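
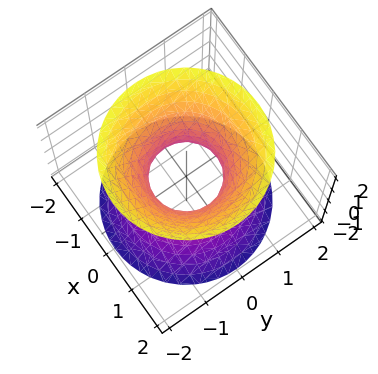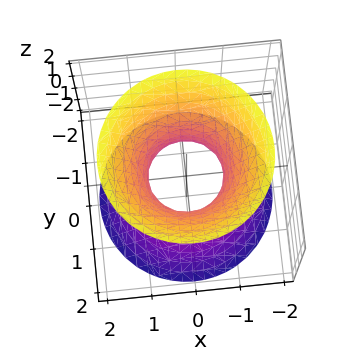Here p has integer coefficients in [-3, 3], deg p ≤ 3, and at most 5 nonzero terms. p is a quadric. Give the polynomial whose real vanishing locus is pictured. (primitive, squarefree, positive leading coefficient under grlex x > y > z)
3*x^2 + 3*y^2 - 2*z^2 - 2

(a) Degree: an hourglass — one-sheet hyperboloid; a quadric, so deg p = 2.
(b) Symmetries: the z ↦ −z reflection is a symmetry, so z appears only in even powers; the surface is invariant under rotation about z: p = q(x² + y², z).
(c) From the visible intercepts: a circular section at z = -2 has radius between 1 and 2; the surface avoids every integer z-axis point in the box.
(d) Matching integer coefficients to the picture gives p.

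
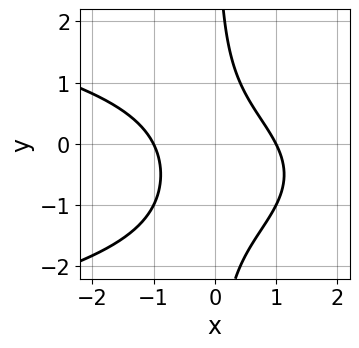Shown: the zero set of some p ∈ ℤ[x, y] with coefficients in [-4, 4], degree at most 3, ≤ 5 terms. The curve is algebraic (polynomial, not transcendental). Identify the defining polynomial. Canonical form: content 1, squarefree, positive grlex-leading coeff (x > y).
x*y^2 + x^2 + x*y - 1

Degree: a generic line meets the curve in up to 3 points, so deg p = 3.
From the axis intercepts and sections: it misses every integer gridline on the y-axis; among the integer gridlines, it crosses the x-axis at x ∈ {-1, 1}.
These observations pin down the coefficients.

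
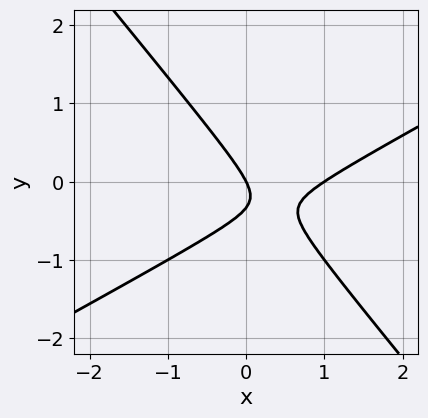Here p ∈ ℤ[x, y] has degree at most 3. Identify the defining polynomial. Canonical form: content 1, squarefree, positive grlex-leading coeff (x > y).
2*x^2 - 2*x*y - 3*y^2 - 2*x - y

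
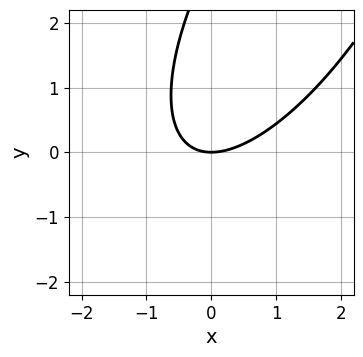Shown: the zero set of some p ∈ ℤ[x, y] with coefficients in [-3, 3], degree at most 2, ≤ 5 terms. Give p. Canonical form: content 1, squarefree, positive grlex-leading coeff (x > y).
deg p = 2.
From the visible intercepts: one y-axis crossing is at y = 0; it meets the x-axis at x = 0 (among the integer gridlines).
Fitting integer coefficients to these (and the overall shape) gives p.

2*x^2 - 2*x*y + y^2 - 3*y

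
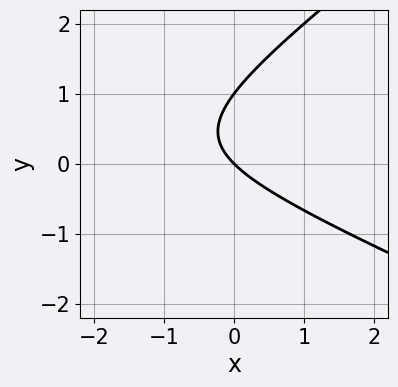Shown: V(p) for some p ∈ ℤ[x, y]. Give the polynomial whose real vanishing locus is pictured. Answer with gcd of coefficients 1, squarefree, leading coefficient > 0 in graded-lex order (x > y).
1. The degree is 2 — no degree-1 curve has this shape.
2. From the axis intercepts and sections: it crosses the x-axis at the gridline x = 0; among the integer gridlines, it crosses the y-axis at y ∈ {0, 1}.
3. Putting this together gives p.

x^2 + x*y - 3*y^2 + 3*x + 3*y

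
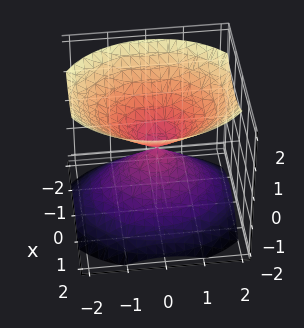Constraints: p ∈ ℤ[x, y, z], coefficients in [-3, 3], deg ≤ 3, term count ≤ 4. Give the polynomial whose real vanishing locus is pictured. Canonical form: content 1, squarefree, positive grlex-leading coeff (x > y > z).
3*x^2 + 2*y^2 - 3*z^2

I count 2 distinct pieces.
deg p = 2.
Symmetries: the y ↦ −y reflection is a symmetry, so y appears only in even powers; mirror symmetry z ↦ −z ⇒ only even powers of z; mirror symmetry x ↦ −x ⇒ only even powers of x.
From the visible intercepts: it meets the z-axis at z = 0 (among the integer gridlines); one x-axis crossing is at x = 0.
The integer polynomial consistent with all of this is the stated p.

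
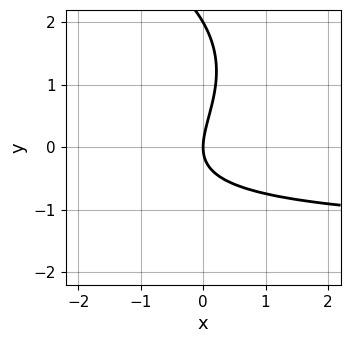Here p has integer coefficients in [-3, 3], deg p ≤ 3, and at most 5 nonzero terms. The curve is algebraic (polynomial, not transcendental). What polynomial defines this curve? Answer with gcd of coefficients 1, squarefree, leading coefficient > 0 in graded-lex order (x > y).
First, deg p = 3. The shape is more complex than any degree-2 curve.
Then, against the integer gridlines: one x-axis crossing is at x = 0; the y-axis gridline crossings are at y ∈ {0, 2}.
Finally, these observations pin down the coefficients.

y^3 + 2*x*y - 2*y^2 + 3*x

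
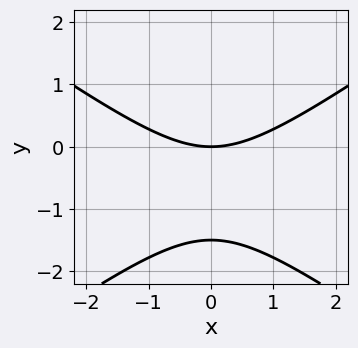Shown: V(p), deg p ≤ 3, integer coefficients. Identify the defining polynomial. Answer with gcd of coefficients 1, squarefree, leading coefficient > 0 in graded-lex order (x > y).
First, deg p = 2.
Next, symmetries: it's symmetric under x → −x, forcing even powers of x.
Then, reading off the gridlines: one x-axis crossing is at x = 0; it meets the y-axis at y = 0 (among the integer gridlines).
Finally, putting this together gives p.

x^2 - 2*y^2 - 3*y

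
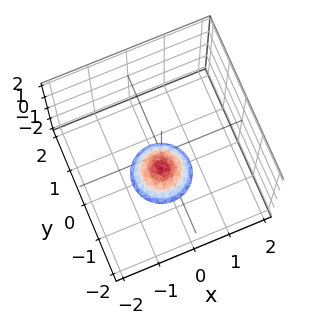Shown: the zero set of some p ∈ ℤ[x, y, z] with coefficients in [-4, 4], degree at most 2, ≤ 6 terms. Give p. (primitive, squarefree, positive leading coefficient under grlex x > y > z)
First, degree: no degree-1 surface has this shape, so deg p = 2.
Next, symmetry: the z-axis is an axis of rotation, so x and y enter only as x² + y².
Next, checking where it meets the axes: a circular section at z = -2 has radius between 0 and 1; the surface avoids every integer x-axis point in the box.
Finally, putting this together gives p.

2*x^2 + 2*y^2 + 2*z + 3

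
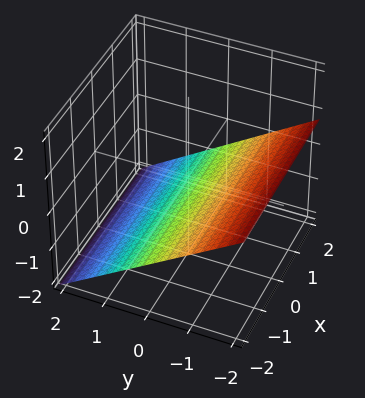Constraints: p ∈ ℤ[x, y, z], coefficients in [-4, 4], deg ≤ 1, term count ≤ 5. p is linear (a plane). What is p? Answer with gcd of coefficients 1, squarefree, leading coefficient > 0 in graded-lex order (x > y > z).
1. Degree: the surface is flat (a plane), so deg p = 1.
2. Checking where it meets the axes: the surface avoids every integer x-axis point in the box; one y-axis crossing is at y = -1.
3. Matching integer coefficients to the picture gives p.

2*y + 3*z + 2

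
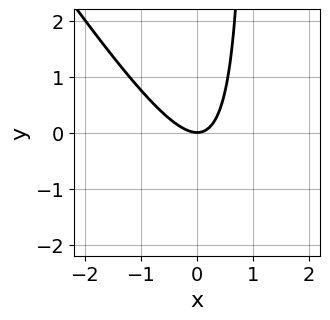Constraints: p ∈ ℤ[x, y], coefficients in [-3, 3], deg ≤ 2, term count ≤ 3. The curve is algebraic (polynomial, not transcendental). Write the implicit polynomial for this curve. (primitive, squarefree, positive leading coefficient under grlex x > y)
(a) deg p = 2. No degree-1 curve has this shape.
(b) Against the integer gridlines: it crosses the x-axis at the gridline x = 0; one y-axis crossing is at y = 0.
(c) These observations pin down the coefficients.

3*x^2 + 2*x*y - 2*y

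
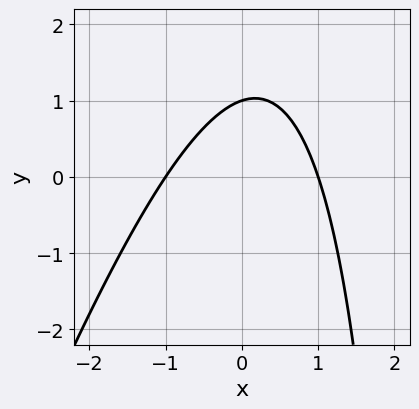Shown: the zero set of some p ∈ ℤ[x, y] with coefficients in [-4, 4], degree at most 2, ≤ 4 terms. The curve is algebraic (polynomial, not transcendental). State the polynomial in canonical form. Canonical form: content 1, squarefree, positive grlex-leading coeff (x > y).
3*x^2 - x*y + 3*y - 3

1. The degree is 2 — the shape is more complex than any degree-1 curve.
2. Observable constraints: among the integer gridlines, it crosses the x-axis at x ∈ {-1, 1}; one y-axis crossing is at y = 1.
3. Fitting integer coefficients to these (and the overall shape) gives p.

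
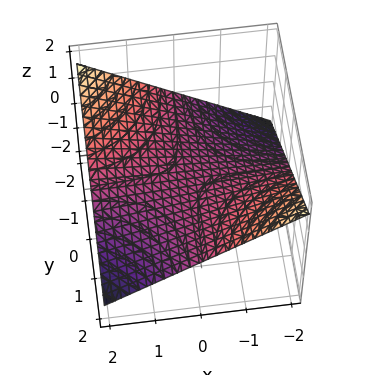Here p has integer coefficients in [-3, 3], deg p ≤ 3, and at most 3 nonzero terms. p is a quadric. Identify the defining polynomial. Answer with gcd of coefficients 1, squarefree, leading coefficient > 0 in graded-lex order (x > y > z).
x*y + 3*z

Degree: a hyperbolic paraboloid; a quadric, so deg p = 2.
From the axis intercepts and sections: one z-axis crossing is at z = 0; every point of the x-axis in the box is on the surface; the visible y-axis segment lies entirely on the surface.
Matching integer coefficients to the picture gives p.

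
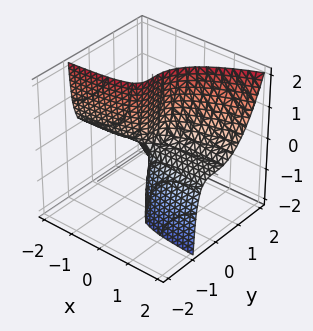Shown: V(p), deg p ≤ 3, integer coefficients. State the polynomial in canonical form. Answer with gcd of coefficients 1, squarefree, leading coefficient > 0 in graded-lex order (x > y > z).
(a) Degree: the shape is more complex than any degree-2 surface, so deg p = 3.
(b) Checking where it meets the axes: it crosses the y-axis at the gridline y = 0; the visible x-axis segment lies entirely on the surface; the visible z-axis segment lies entirely on the surface.
(c) Matching integer coefficients to the picture gives p.

2*x*y*z - 3*y^3 + 2*x*z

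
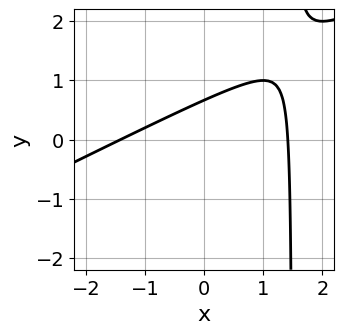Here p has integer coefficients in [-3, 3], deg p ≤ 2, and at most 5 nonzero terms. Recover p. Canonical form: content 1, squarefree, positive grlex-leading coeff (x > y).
1. The degree is 2 — the shape is more complex than any degree-1 curve.
2. Matching integer coefficients to the picture gives p.

x^2 - 2*x*y + 3*y - 2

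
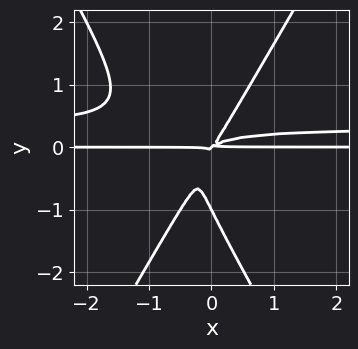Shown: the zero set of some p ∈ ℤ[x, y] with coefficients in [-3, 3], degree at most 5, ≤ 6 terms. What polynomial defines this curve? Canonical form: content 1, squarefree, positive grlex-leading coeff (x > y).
1. deg p = 4. No degree-3 curve has this shape.
2. From the visible intercepts: among the integer gridlines, it crosses the y-axis at y ∈ {-1, 0}; every point of the x-axis in the box is on the curve.
3. Solving for integer coefficients yields p as stated.

3*x^2*y^2 - y^4 - x^2*y + 2*x*y^2 - y^3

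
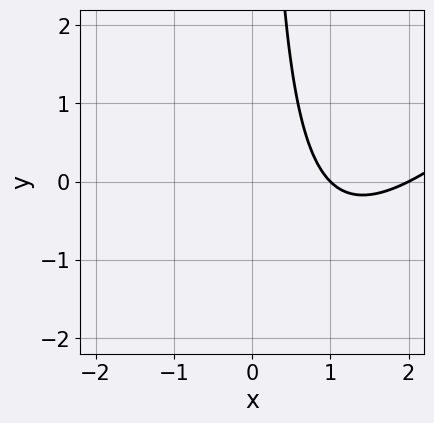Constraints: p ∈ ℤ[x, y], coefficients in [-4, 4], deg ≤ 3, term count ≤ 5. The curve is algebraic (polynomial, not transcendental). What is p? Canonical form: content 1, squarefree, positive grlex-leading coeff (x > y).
x^2 - x*y - 3*x + 2

(a) The degree is 2 — the shape is more complex than any degree-1 curve.
(b) Checking where it meets the axes: it misses every integer gridline on the y-axis; among the integer gridlines, it crosses the x-axis at x ∈ {1, 2}.
(c) Assembling these constraints gives the stated polynomial.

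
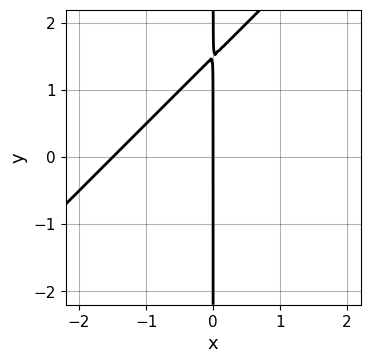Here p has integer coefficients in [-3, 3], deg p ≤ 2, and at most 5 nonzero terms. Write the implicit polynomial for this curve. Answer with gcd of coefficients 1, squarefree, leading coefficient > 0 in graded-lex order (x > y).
2*x^2 - 2*x*y + 3*x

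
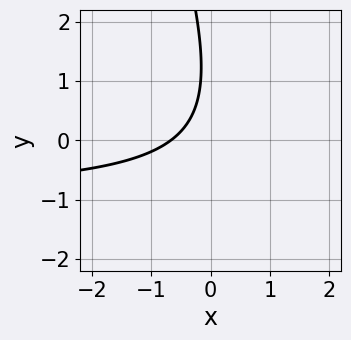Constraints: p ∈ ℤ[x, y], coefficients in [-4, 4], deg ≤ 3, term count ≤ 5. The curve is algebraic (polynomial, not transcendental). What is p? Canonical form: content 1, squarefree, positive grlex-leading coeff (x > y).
3*x*y + y^2 + 3*x - 2*y + 2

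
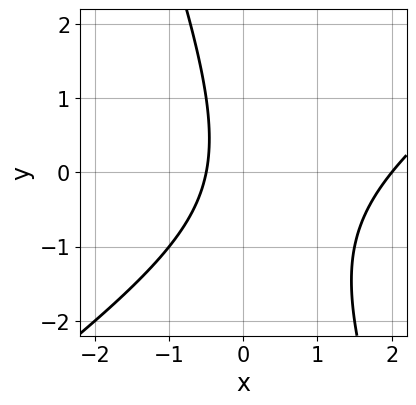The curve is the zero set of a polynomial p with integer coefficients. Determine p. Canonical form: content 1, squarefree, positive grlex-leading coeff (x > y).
First, the degree is 2 — the shape is more complex than any degree-1 curve.
Next, against the integer gridlines: it meets the x-axis at x = 2 (among the integer gridlines); no y-intercept at any integer in the box.
Finally, together with the visible shape, these determine p as stated.

2*x^2 - 2*x*y - y^2 - 3*x - 2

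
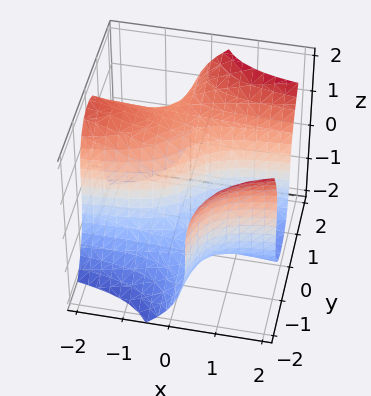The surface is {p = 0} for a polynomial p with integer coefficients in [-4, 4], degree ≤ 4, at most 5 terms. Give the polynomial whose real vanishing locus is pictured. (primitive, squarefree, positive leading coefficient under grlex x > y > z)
1. Degree: the shape is more complex than any degree-2 surface, so deg p = 3.
2. Observable constraints: it crosses the x-axis at the gridline x = 0; it meets the z-axis at z = 0 (among the integer gridlines); one y-axis crossing is at y = 0.
3. These observations pin down the coefficients.

3*x*y^2 - z^3 - 2*x + 2*y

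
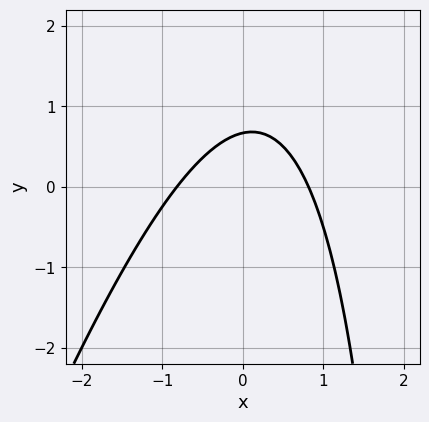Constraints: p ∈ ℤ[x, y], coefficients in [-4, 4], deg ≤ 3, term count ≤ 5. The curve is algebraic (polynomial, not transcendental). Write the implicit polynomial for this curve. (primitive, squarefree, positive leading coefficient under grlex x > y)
1. Degree: no degree-1 curve has this shape, so deg p = 2.
2. The integer polynomial consistent with all of this is the stated p.

3*x^2 - x*y + 3*y - 2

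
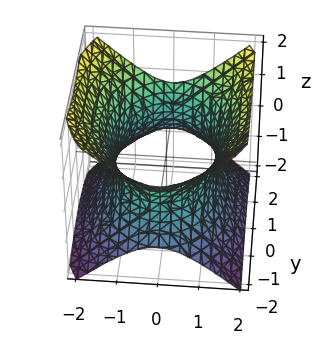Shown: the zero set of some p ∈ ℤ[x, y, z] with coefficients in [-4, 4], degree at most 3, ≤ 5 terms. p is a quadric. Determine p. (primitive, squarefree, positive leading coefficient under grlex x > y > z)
(a) The degree is 2 — one connected sheet with a waist; a quadric.
(b) Symmetries: it's symmetric under z → −z, forcing even powers of z; the x ↦ −x reflection is a symmetry, so x appears only in even powers; the y ↦ −y reflection is a symmetry, so y appears only in even powers.
(c) Observable constraints: it misses every integer gridline on the z-axis.
(d) Together with the visible shape, these determine p as stated.

2*x^2 + y^2 - 2*z^2 - 3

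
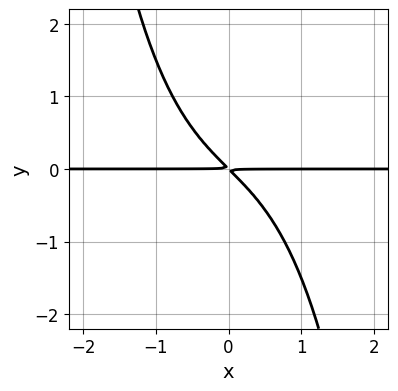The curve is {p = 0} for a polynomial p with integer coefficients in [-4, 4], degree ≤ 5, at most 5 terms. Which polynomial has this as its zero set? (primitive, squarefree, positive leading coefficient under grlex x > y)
1. The degree is 4 — a generic line meets the curve in up to 4 points.
2. From the axis intercepts and sections: the visible x-axis segment lies entirely on the curve.
3. The integer polynomial consistent with all of this is the stated p.

x^3*y + 2*x*y + 2*y^2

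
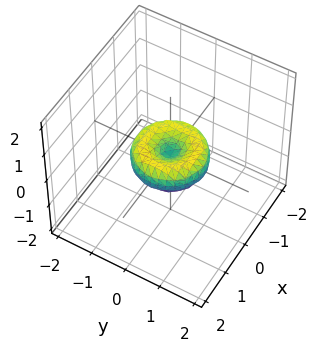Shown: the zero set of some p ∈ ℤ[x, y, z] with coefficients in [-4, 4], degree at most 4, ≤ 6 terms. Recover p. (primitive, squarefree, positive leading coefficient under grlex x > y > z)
First, the degree is 4 — no degree-3 surface has this shape.
Next, symmetry: the z-axis is an axis of rotation, so x and y enter only as x² + y².
Then, checking where it meets the axes: the x-axis gridline crossings are at x ∈ {-1, 0, 1}; a circular section at z = 0 has radius exactly 1; among the integer gridlines, it crosses the y-axis at y ∈ {-1, 0, 1}; one z-axis crossing is at z = 0.
Finally, the integer polynomial consistent with all of this is the stated p.

2*x^4 + 4*x^2*y^2 + 2*y^4 - 2*x^2 - 2*y^2 + 3*z^2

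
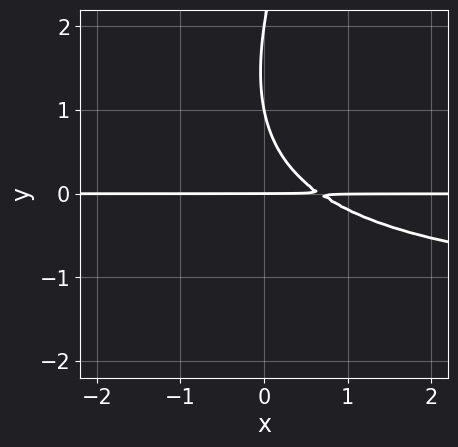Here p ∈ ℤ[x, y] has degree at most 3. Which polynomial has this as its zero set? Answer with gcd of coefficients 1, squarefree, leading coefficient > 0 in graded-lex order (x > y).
2*x*y^2 - y^3 + 3*x*y + 3*y^2 - 2*y

Degree: a generic line meets the curve in up to 3 points, so deg p = 3.
Observable constraints: the visible x-axis segment lies entirely on the curve; among the integer gridlines, it crosses the y-axis at y ∈ {0, 1, 2}.
Fitting integer coefficients to these (and the overall shape) gives p.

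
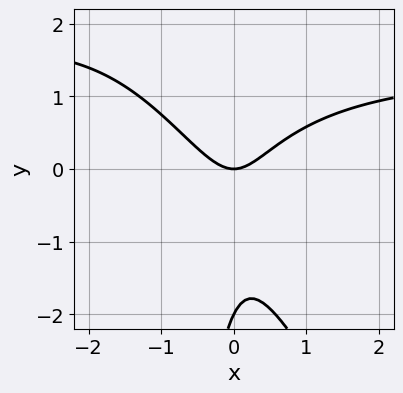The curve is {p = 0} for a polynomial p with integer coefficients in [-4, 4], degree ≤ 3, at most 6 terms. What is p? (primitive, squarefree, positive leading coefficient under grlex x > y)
2*x^2*y + x*y^2 - 3*x^2 + y^2 + 2*y

1. Degree: a generic line meets the curve in up to 3 points, so deg p = 3.
2. Against the integer gridlines: among the integer gridlines, it crosses the y-axis at y ∈ {-2, 0}; it meets the x-axis at x = 0 (among the integer gridlines).
3. Assembling these constraints gives the stated polynomial.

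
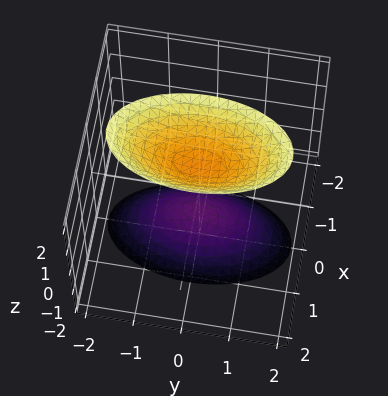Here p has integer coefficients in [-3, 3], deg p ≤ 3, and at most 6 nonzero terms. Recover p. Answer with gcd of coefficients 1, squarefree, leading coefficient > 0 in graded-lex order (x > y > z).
(a) I count 2 distinct pieces. They look like related sheets of one shape, so recover p as a whole.
(b) deg p = 2. Two separate bowl-shaped sheets opening away from each other; a quadric.
(c) Symmetries: it's symmetric under y → −y, forcing even powers of y; it's symmetric under x → −x, forcing even powers of x; it's symmetric under z → −z, forcing even powers of z.
(d) From the visible intercepts: the z-axis gridline crossings are at z ∈ {-1, 1}; it misses every integer gridline on the y-axis; the surface avoids every integer x-axis point in the box.
(e) Assembling these constraints gives the stated polynomial.

3*x^2 + y^2 - z^2 + 1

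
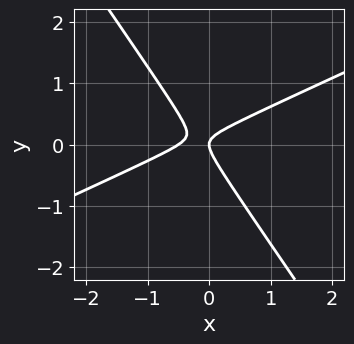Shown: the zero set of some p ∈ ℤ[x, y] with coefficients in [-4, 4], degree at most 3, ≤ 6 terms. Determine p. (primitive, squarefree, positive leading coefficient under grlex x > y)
2*x^2 - 3*x*y - 3*y^2 + x

1. The degree is 2 — the shape is more complex than any degree-1 curve.
2. Against the integer gridlines: it meets the x-axis at x = 0 (among the integer gridlines); it meets the y-axis at y = 0 (among the integer gridlines).
3. The integer polynomial consistent with all of this is the stated p.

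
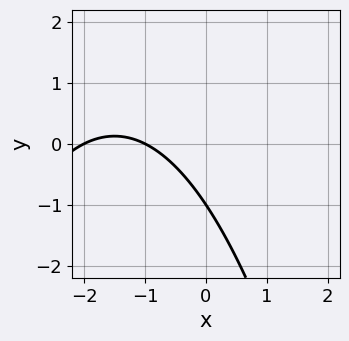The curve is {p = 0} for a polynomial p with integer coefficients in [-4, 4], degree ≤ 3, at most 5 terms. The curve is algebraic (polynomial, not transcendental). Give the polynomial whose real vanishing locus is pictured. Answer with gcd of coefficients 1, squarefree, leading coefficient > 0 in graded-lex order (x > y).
x^2 + 3*x + 2*y + 2

(a) The degree is 2 — no degree-1 curve has this shape.
(b) Observable constraints: it crosses the y-axis at the gridline y = -1; among the integer gridlines, it crosses the x-axis at x ∈ {-2, -1}.
(c) Fitting integer coefficients to these (and the overall shape) gives p.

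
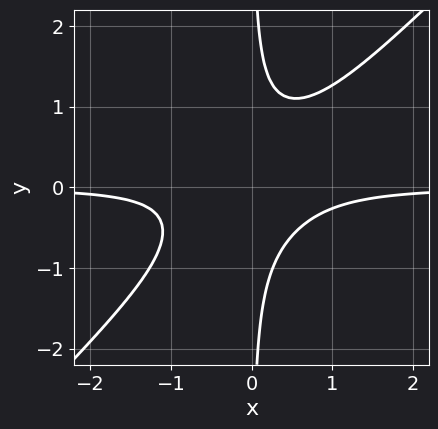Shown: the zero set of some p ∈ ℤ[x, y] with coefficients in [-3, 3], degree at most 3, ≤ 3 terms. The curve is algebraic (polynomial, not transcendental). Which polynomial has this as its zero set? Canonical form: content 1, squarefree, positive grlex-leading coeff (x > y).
3*x^2*y - 3*x*y^2 + 1

1. The degree is 3 — the shape is more complex than any degree-2 curve.
2. From the axis intercepts and sections: the curve avoids every integer y-axis point in the box; no x-intercept at any integer in the box.
3. These observations pin down the coefficients.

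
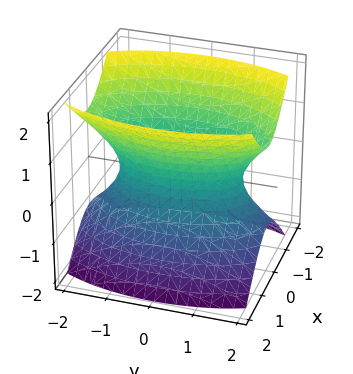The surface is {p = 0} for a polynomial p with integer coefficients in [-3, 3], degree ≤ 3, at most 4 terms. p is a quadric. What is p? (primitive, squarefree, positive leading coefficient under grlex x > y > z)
First, the degree is 2 — one connected sheet with a waist; a quadric.
Next, symmetries: mirror symmetry z ↦ −z ⇒ only even powers of z; the y ↦ −y reflection is a symmetry, so y appears only in even powers; mirror symmetry x ↦ −x ⇒ only even powers of x.
Then, against the integer gridlines: the surface avoids every integer z-axis point in the box.
Finally, these observations pin down the coefficients.

3*x^2 + y^2 - 2*z^2 - 2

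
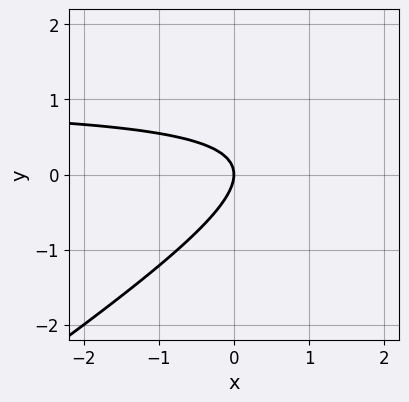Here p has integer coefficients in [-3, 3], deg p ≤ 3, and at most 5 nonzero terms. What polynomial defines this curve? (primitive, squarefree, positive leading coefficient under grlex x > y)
2*x*y - 3*y^2 - 2*x

First, deg p = 2. The shape is more complex than any degree-1 curve.
Then, from the visible intercepts: it meets the y-axis at y = 0 (among the integer gridlines); it meets the x-axis at x = 0 (among the integer gridlines).
Finally, putting this together gives p.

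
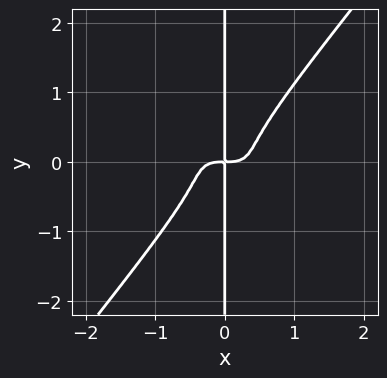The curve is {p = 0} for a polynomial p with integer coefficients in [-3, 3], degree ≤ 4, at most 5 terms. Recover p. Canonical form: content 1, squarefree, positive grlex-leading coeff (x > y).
2*x^4 + 3*x^3*y - 3*x*y^3 - x*y

1. Degree: the shape is more complex than any degree-3 curve, so deg p = 4.
2. Against the integer gridlines: the visible y-axis segment lies entirely on the curve.
3. These observations pin down the coefficients.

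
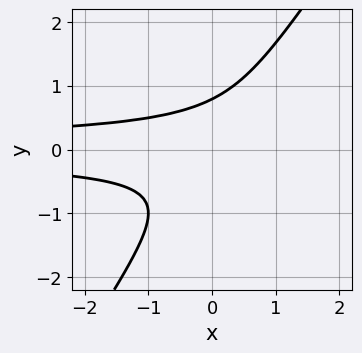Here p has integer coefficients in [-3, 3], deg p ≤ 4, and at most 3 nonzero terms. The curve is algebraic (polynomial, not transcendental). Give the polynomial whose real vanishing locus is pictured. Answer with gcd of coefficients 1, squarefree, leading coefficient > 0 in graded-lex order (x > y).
deg p = 3. A generic line meets the curve in up to 3 points.
From the axis intercepts and sections: no x-intercept at any integer in the box.
The integer polynomial consistent with all of this is the stated p.

3*x*y^2 - 2*y^3 + 1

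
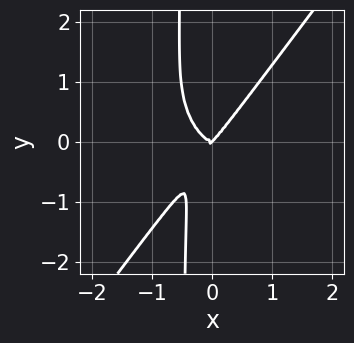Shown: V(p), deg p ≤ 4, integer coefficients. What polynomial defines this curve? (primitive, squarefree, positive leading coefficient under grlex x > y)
deg p = 4.
Against the integer gridlines: it meets the x-axis at x = 0 (among the integer gridlines); it meets the y-axis at y = 0 (among the integer gridlines).
Solving for integer coefficients yields p as stated.

3*x^4 + x^2*y^2 - 2*x*y^3 + x*y^2 - y^3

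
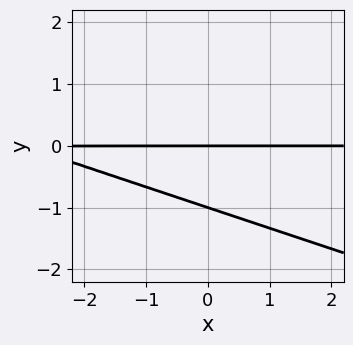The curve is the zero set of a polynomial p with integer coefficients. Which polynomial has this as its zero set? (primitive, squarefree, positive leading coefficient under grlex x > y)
deg p = 2. No degree-1 curve has this shape.
Observable constraints: among the integer gridlines, it crosses the y-axis at y ∈ {-1, 0}; every point of the x-axis in the box is on the curve.
These observations pin down the coefficients.

x*y + 3*y^2 + 3*y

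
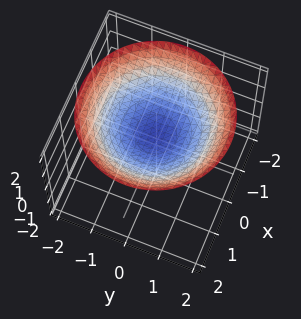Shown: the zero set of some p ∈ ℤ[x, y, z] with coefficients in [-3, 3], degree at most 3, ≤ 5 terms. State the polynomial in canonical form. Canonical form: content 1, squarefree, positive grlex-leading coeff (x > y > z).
x^2 + y^2 - 3*z + 2

Degree: a generic line meets the surface in up to 2 points, so deg p = 2.
By symmetry, every cross-section ⟂ z is a circle, so x, y appear only via x² + y².
From the visible intercepts: it misses every integer gridline on the x-axis; it misses every integer gridline on the y-axis.
Assembling these constraints gives the stated polynomial.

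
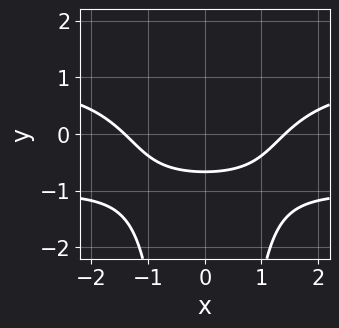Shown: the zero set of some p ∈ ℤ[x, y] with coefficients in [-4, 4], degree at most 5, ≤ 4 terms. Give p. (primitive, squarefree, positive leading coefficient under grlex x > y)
x^2*y^2 - x^2 + 3*y + 2

1. Degree: a generic line meets the curve in up to 4 points, so deg p = 4.
2. Symmetries: the x ↦ −x reflection is a symmetry, so x appears only in even powers.
3. Assembling these constraints gives the stated polynomial.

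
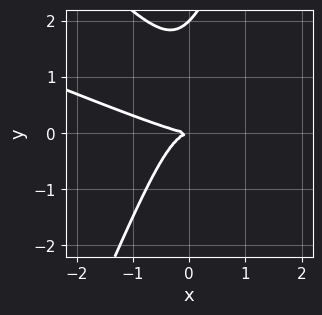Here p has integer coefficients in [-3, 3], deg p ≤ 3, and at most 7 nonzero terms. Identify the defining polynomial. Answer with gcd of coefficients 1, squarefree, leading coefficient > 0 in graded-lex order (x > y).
x^3 + 3*x^2*y + x*y^2 - y^3 + 2*y^2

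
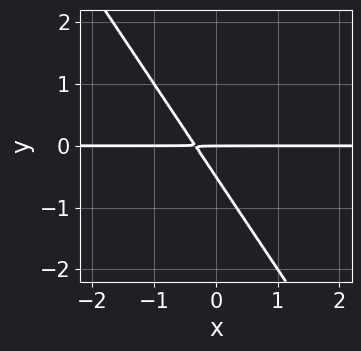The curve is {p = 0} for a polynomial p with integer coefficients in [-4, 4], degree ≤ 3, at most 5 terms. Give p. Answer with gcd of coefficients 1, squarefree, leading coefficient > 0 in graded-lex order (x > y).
deg p = 2. No degree-1 curve has this shape.
Reading off the gridlines: the visible x-axis segment lies entirely on the curve; it meets the y-axis at y = 0 (among the integer gridlines).
Solving for integer coefficients yields p as stated.

3*x*y + 2*y^2 + y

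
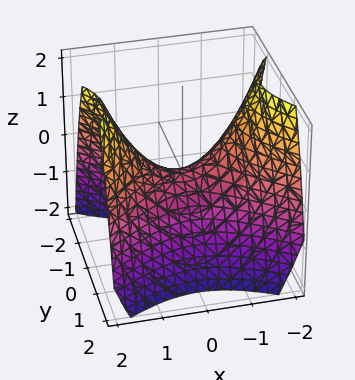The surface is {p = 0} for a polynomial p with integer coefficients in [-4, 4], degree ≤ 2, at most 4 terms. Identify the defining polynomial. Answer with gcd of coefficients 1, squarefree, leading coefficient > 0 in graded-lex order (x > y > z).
2*x^2 - 3*y^2 - 3*z

First, degree: a hyperbolic paraboloid; a quadric, so deg p = 2.
Then, symmetries: it's symmetric under x → −x, forcing even powers of x; mirror symmetry y ↦ −y ⇒ only even powers of y.
Then, from the axis intercepts and sections: it crosses the z-axis at the gridline z = 0; it meets the x-axis at x = 0 (among the integer gridlines); it meets the y-axis at y = 0 (among the integer gridlines).
Finally, fitting integer coefficients to these (and the overall shape) gives p.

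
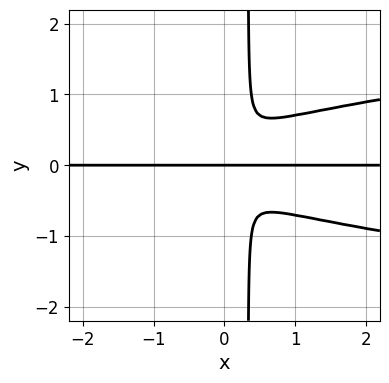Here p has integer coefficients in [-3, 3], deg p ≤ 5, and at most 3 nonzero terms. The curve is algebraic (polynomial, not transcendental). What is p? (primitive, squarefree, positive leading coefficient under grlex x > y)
1. Degree: no degree-3 curve has this shape, so deg p = 4.
2. From the visible intercepts: one y-axis crossing is at y = 0; every point of the x-axis in the box is on the curve.
3. Assembling these constraints gives the stated polynomial.

3*x*y^3 - x^2*y - y^3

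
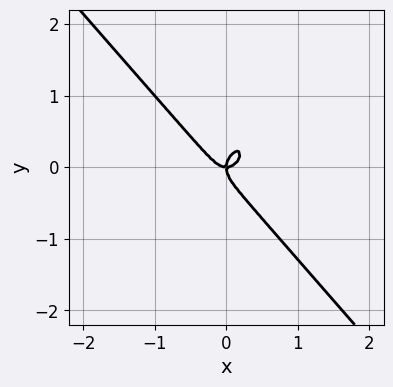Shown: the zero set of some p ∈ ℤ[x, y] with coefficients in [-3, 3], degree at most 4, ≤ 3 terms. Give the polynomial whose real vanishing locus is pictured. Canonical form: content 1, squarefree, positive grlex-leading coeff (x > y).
3*x^3 + 2*y^3 - x*y

(a) The degree is 3 — a generic line meets the curve in up to 3 points.
(b) Checking where it meets the axes: one x-axis crossing is at x = 0; one y-axis crossing is at y = 0.
(c) Solving for integer coefficients yields p as stated.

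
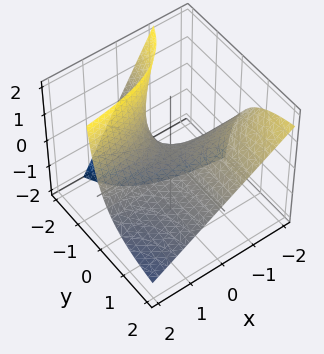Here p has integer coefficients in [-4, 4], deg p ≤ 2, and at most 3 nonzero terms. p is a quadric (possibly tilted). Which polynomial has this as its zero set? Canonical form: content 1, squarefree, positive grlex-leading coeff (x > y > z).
1. Degree: no degree-1 surface has this shape, so deg p = 2.
2. From the axis intercepts and sections: every point of the y-axis in the box is on the surface; the visible x-axis segment lies entirely on the surface.
3. These observations pin down the coefficients.

x*y + y*z + z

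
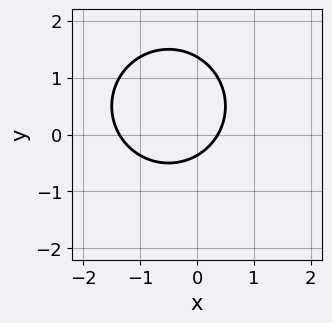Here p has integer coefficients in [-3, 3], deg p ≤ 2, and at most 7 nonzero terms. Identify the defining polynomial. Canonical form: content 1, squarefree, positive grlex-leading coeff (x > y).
1. Degree: the shape is more complex than any degree-1 curve, so deg p = 2.
2. Putting this together gives p.

2*x^2 + 2*y^2 + 2*x - 2*y - 1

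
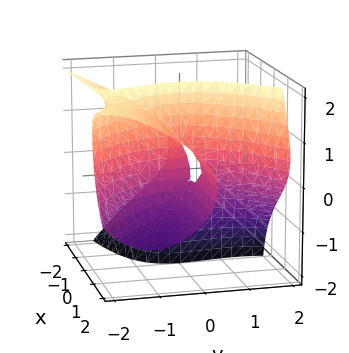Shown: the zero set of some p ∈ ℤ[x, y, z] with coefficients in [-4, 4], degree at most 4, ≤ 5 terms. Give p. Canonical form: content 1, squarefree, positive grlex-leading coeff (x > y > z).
2*x*z^2 - y^3 - y^2*z + 3*x*y - x

First, degree: no degree-2 surface has this shape, so deg p = 3.
Then, from the visible intercepts: it meets the y-axis at y = 0 (among the integer gridlines); every point of the z-axis in the box is on the surface; it meets the x-axis at x = 0 (among the integer gridlines).
Finally, the integer polynomial consistent with all of this is the stated p.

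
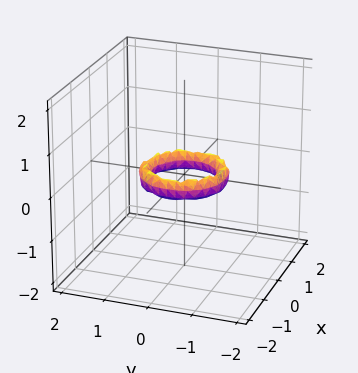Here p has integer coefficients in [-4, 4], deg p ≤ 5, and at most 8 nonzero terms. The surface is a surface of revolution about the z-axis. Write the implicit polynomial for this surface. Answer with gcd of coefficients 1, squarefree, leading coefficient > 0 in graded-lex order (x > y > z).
(a) deg p = 4. The shape is more complex than any degree-3 surface.
(b) Symmetries: rotational symmetry about the z-axis ⇒ p depends on x, y only through x² + y².
(c) Checking where it meets the axes: among the integer gridlines, it crosses the x-axis at x ∈ {-1, 1}; a circular section at z = 0 has radius between 0 and 1; the surface avoids every integer z-axis point in the box.
(d) The integer polynomial consistent with all of this is the stated p. Check: (0, -1, 0) on the y-axis lies on the surface, and p(0, -1, 0) = 0. ✓

2*x^4 + 4*x^2*y^2 + 2*y^4 - 3*x^2 - 3*y^2 + 2*z^2 + 1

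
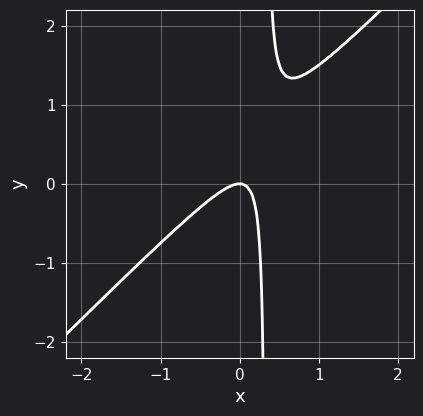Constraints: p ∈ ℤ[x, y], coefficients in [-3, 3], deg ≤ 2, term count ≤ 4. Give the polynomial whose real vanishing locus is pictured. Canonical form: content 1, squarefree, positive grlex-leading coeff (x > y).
3*x^2 - 3*x*y + y

First, the degree is 2 — the shape is more complex than any degree-1 curve.
Next, from the visible intercepts: it crosses the y-axis at the gridline y = 0; it crosses the x-axis at the gridline x = 0.
Finally, solving for integer coefficients yields p as stated.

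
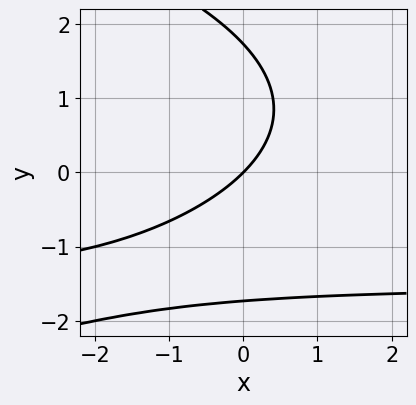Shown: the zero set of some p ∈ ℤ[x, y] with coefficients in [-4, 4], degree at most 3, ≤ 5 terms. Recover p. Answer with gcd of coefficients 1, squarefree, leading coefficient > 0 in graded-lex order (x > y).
The degree is 3 — no degree-2 curve has this shape.
Observable constraints: one y-axis crossing is at y = 0; it meets the x-axis at x = 0 (among the integer gridlines).
Fitting integer coefficients to these (and the overall shape) gives p.

y^3 + 2*x*y + 3*x - 3*y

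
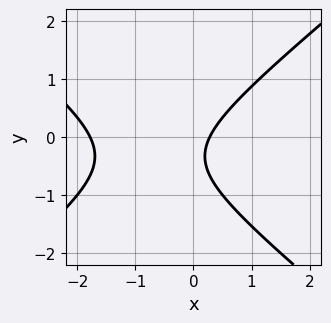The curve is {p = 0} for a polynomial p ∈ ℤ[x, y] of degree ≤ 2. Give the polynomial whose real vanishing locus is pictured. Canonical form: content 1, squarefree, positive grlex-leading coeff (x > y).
2*x^2 - 3*y^2 + 3*x - 2*y - 1

(a) deg p = 2. The shape is more complex than any degree-1 curve.
(b) Reading off the gridlines: it misses every integer gridline on the y-axis.
(c) These observations pin down the coefficients.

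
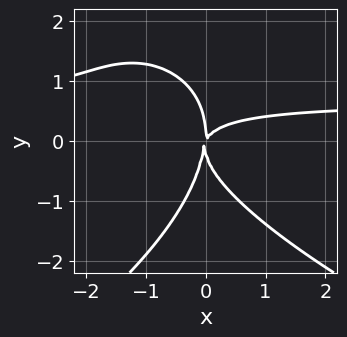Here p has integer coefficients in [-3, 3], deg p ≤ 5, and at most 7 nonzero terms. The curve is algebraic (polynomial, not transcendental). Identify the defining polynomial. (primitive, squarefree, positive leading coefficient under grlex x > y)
y^4 + 3*x^2*y + 2*x*y^2 - 2*x^2 + x*y

(a) The degree is 4 — no degree-3 curve has this shape.
(b) Against the integer gridlines: it meets the x-axis at x = 0 (among the integer gridlines); it meets the y-axis at y = 0 (among the integer gridlines).
(c) Solving for integer coefficients yields p as stated.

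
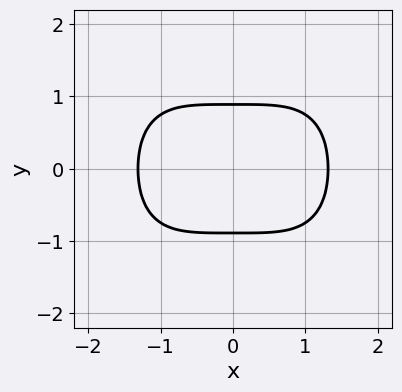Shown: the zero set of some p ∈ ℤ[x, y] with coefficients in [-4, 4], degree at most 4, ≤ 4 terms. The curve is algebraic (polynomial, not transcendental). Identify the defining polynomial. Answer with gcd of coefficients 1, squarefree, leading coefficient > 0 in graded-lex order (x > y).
First, degree: the shape is more complex than any degree-3 curve, so deg p = 4.
Next, symmetries: it's symmetric under x → −x, forcing even powers of x; it's symmetric under y → −y, forcing even powers of y.
Finally, the integer polynomial consistent with all of this is the stated p.

x^4 + y^4 + 3*y^2 - 3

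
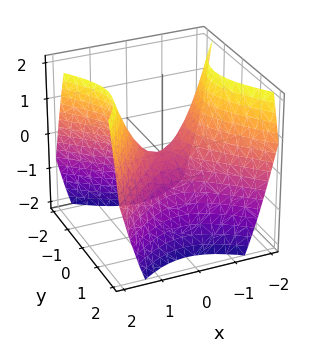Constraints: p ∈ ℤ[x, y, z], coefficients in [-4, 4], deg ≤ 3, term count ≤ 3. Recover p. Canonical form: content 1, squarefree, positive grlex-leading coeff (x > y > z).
First, deg p = 2. A saddle surface; a quadric.
Then, symmetries: mirror symmetry x ↦ −x ⇒ only even powers of x; it's symmetric under y → −y, forcing even powers of y.
Then, from the visible intercepts: it crosses the y-axis at the gridline y = 0; it crosses the z-axis at the gridline z = 0; it crosses the x-axis at the gridline x = 0.
Finally, fitting integer coefficients to these (and the overall shape) gives p.

x^2 - y^2 - z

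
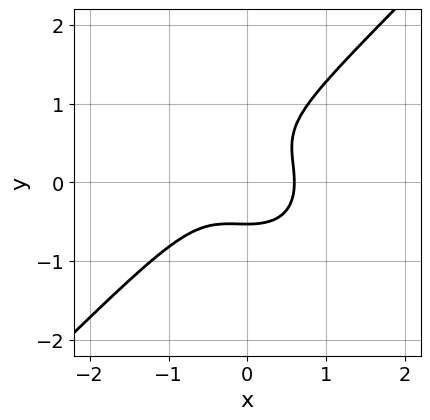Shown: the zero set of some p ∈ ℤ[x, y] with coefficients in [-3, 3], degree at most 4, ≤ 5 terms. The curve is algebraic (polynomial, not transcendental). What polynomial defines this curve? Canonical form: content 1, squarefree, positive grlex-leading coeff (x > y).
deg p = 3. No degree-2 curve has this shape.
Matching integer coefficients to the picture gives p.

3*x^3 - 3*y^3 + x^2 + 2*y^2 - 1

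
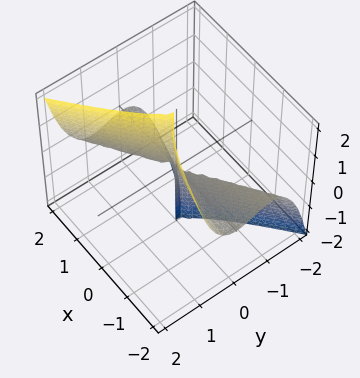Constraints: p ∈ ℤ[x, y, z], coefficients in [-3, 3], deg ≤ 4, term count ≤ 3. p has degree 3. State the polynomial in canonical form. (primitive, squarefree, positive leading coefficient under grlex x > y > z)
x^2*z + 2*x*y^2 - 3*y^3

1. deg p = 3. No degree-2 surface has this shape.
2. Checking where it meets the axes: every point of the x-axis in the box is on the surface; it meets the y-axis at y = 0 (among the integer gridlines).
3. These observations pin down the coefficients. Check: (0, 0, -1) on the z-axis lies on the surface, and p(0, 0, -1) = 0. ✓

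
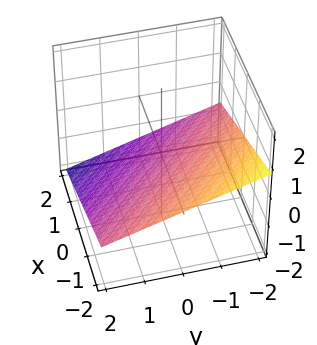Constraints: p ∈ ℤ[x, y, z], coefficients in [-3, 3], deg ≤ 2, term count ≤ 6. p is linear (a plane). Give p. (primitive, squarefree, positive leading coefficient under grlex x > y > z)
1. deg p = 1. The surface is flat (a plane).
2. From the visible intercepts: one y-axis crossing is at y = -2; it crosses the x-axis at the gridline x = -2.
3. These observations pin down the coefficients.

x + y + 3*z + 2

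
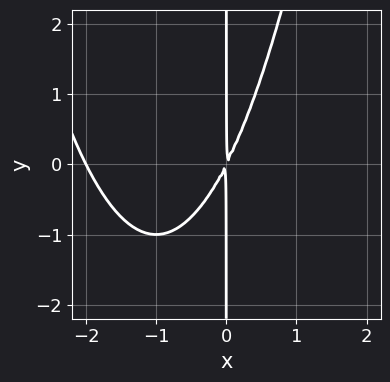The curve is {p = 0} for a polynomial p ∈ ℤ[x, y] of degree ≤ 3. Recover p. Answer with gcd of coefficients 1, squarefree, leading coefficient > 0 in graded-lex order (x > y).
x^3 + 2*x^2 - x*y

First, the degree is 3 — the shape is more complex than any degree-2 curve.
Next, from the axis intercepts and sections: the visible y-axis segment lies entirely on the curve; it meets the x-axis at x = -2 (among the integer gridlines).
Finally, putting this together gives p.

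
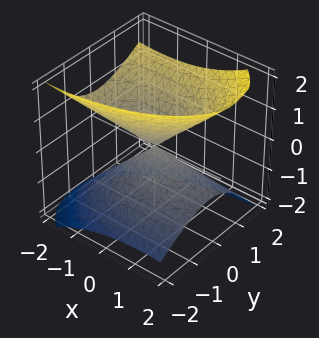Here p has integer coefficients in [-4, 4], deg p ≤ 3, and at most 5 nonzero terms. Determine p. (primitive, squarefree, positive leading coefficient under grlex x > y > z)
(a) The picture has 2 separate pieces. They look like related sheets of one shape, so recover p as a whole.
(b) The degree is 2 — no degree-1 surface has this shape.
(c) Against the integer gridlines: it meets the y-axis at y = 0 (among the integer gridlines); it meets the z-axis at z = 0 (among the integer gridlines); it crosses the x-axis at the gridline x = 0.
(d) Assembling these constraints gives the stated polynomial.

x^2 + 2*x*z + 3*y^2 - 2*y*z - 3*z^2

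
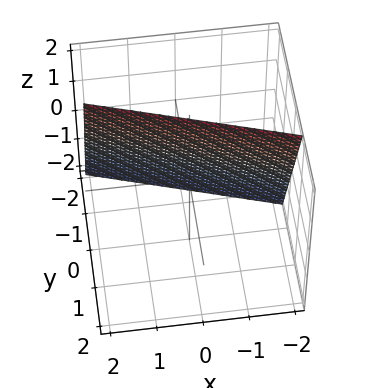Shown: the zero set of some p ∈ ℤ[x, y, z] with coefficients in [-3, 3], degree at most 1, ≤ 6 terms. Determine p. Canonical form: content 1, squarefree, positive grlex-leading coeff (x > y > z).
x + 3*y - z + 2

1. The degree is 1 — the surface is flat (a plane).
2. Against the integer gridlines: it crosses the x-axis at the gridline x = -2; it meets the z-axis at z = 2 (among the integer gridlines).
3. Matching integer coefficients to the picture gives p.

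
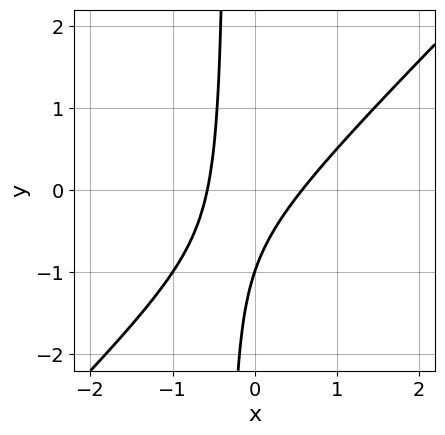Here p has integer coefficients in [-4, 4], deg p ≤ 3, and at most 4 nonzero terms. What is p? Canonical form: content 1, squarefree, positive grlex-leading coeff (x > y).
3*x^2 - 3*x*y - y - 1

deg p = 2. No degree-1 curve has this shape.
Against the integer gridlines: it meets the y-axis at y = -1 (among the integer gridlines).
These observations pin down the coefficients.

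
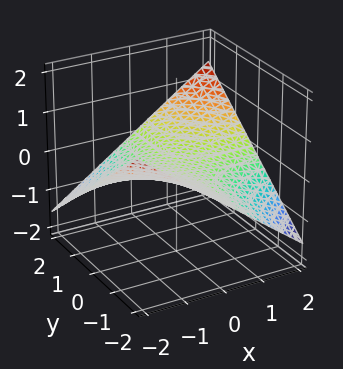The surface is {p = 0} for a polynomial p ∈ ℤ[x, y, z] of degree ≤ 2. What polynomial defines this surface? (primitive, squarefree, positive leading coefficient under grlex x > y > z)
(a) The degree is 2 — a hyperbolic paraboloid; a quadric.
(b) Against the integer gridlines: every point of the y-axis in the box is on the surface; it crosses the z-axis at the gridline z = 0; every point of the x-axis in the box is on the surface.
(c) Matching integer coefficients to the picture gives p.

x*y - 3*z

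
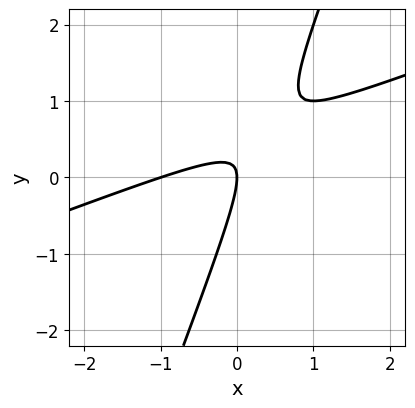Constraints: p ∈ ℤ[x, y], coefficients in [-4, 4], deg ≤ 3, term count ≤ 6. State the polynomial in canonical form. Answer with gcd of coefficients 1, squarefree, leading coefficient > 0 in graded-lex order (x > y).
deg p = 2. No degree-1 curve has this shape.
Observable constraints: it meets the y-axis at y = 0 (among the integer gridlines); the x-axis gridline crossings are at x ∈ {-1, 0}.
Together with the visible shape, these determine p as stated.

x^2 - 3*x*y + y^2 + x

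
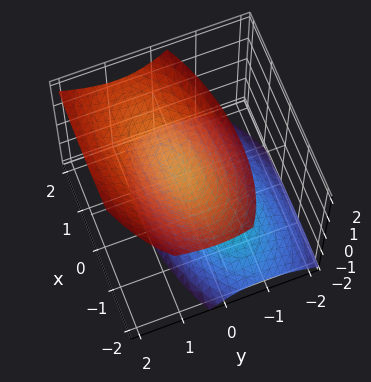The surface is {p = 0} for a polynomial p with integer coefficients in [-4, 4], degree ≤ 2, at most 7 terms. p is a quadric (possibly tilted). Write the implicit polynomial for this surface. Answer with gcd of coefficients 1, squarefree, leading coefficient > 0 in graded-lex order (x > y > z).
x^2 - x*y + 3*y^2 - 2*y*z - 2*z^2 + 2

I count 2 distinct pieces. They look like related sheets of one shape, so recover p as a whole.
deg p = 2. A generic line meets the surface in up to 2 points.
Observable constraints: no x-intercept at any integer in the box; the surface avoids every integer y-axis point in the box; among the integer gridlines, it crosses the z-axis at z ∈ {-1, 1}.
These observations pin down the coefficients.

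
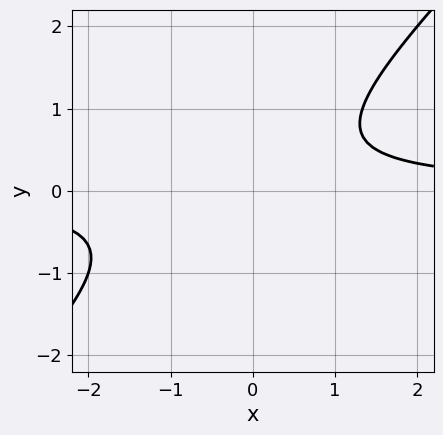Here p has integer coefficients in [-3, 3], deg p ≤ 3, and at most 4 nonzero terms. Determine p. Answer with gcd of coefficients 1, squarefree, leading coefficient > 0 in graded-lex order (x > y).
3*x*y - 3*y^2 + y - 2

(a) deg p = 2.
(b) Against the integer gridlines: the curve avoids every integer y-axis point in the box; no x-intercept at any integer in the box.
(c) Together with the visible shape, these determine p as stated.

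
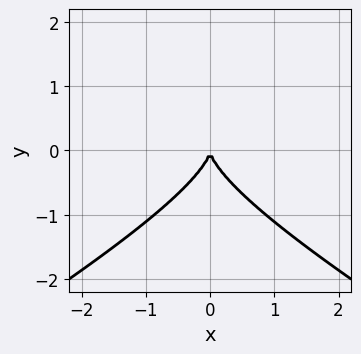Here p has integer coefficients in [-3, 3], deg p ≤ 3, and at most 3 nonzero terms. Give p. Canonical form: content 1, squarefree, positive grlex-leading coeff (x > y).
x^2*y - 3*y^3 - 3*x^2

1. Degree: the shape is more complex than any degree-2 curve, so deg p = 3.
2. Symmetries: the x ↦ −x reflection is a symmetry, so x appears only in even powers.
3. Against the integer gridlines: it crosses the x-axis at the gridline x = 0; one y-axis crossing is at y = 0.
4. Together with the visible shape, these determine p as stated.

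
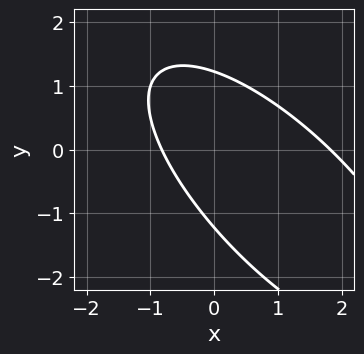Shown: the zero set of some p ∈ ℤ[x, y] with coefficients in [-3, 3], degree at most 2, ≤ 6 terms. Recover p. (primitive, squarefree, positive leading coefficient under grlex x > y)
2*x^2 + 3*x*y + 2*y^2 - 2*x - 3

(a) deg p = 2.
(b) Solving for integer coefficients yields p as stated.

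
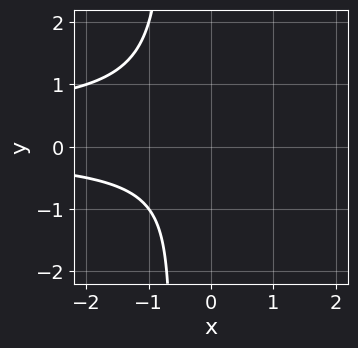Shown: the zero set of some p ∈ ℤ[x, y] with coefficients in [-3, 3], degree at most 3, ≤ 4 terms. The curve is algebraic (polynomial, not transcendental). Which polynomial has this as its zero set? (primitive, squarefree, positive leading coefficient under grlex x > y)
3*x*y^2 - x*y + 2*y^2 + 2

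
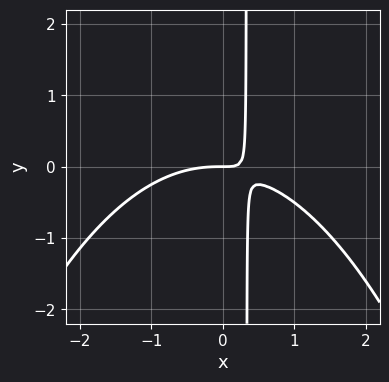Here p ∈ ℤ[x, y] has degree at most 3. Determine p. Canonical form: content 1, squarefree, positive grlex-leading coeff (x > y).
x^3 + 3*x*y - y

The degree is 3 — no degree-2 curve has this shape.
From the axis intercepts and sections: it meets the x-axis at x = 0 (among the integer gridlines); it crosses the y-axis at the gridline y = 0.
Matching integer coefficients to the picture gives p.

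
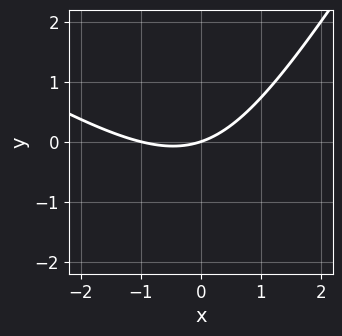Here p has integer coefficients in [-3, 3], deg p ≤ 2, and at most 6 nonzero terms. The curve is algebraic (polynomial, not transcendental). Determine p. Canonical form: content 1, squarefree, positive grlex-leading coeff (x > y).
Degree: a generic line meets the curve in up to 2 points, so deg p = 2.
Reading off the gridlines: it meets the y-axis at y = 0 (among the integer gridlines); among the integer gridlines, it crosses the x-axis at x ∈ {-1, 0}.
The integer polynomial consistent with all of this is the stated p.

x^2 + x*y - y^2 + x - 3*y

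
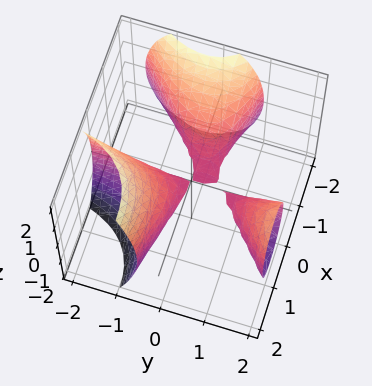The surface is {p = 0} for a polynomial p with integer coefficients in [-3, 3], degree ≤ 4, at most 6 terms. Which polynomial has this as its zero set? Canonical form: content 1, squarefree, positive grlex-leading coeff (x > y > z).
1. I count 3 distinct pieces. Treating them together as one polynomial.
2. The degree is 3 — no degree-2 surface has this shape.
3. From the visible intercepts: the visible y-axis segment lies entirely on the surface; it meets the z-axis at z = 0 (among the integer gridlines).
4. Fitting integer coefficients to these (and the overall shape) gives p.

x^3 + 2*x^2*y - 3*x*y^2 + 2*x*y + 2*z^2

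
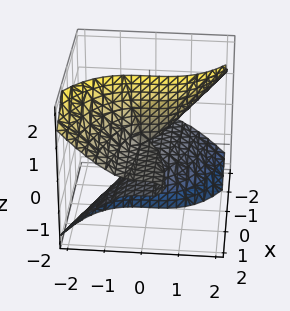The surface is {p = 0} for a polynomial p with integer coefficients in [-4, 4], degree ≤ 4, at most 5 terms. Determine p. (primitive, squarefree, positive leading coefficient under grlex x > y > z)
1. deg p = 3.
2. Observable constraints: every point of the x-axis in the box is on the surface; the visible z-axis segment lies entirely on the surface; it meets the y-axis at y = 0 (among the integer gridlines).
3. These observations pin down the coefficients.

2*x*z^2 + y^3 + x*z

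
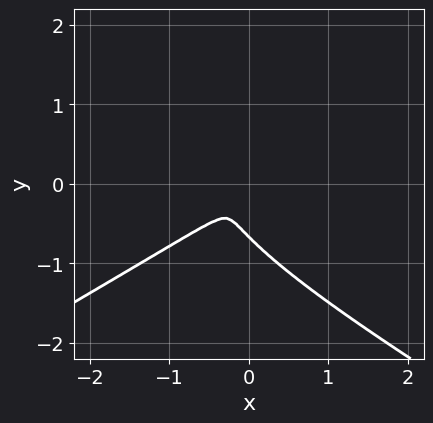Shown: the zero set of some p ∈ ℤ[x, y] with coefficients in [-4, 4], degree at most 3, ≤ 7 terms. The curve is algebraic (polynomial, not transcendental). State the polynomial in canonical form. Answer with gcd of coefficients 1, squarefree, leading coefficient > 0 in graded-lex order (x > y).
x^2*y - 3*y^3 - x^2 + 2*x*y - 2*y^2

1. deg p = 3. A generic line meets the curve in up to 3 points.
2. Putting this together gives p.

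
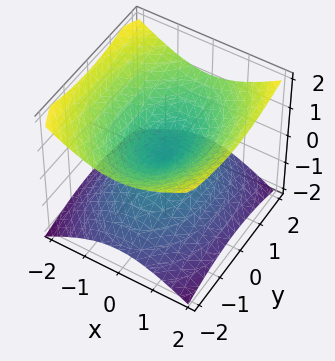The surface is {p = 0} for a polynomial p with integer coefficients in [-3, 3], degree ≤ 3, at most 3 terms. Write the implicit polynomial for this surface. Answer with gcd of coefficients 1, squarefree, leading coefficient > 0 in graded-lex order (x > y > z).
(a) deg p = 2.
(b) Symmetries: the y ↦ −y reflection is a symmetry, so y appears only in even powers; it's symmetric under z → −z, forcing even powers of z; it's symmetric under x → −x, forcing even powers of x.
(c) From the axis intercepts and sections: it crosses the z-axis at the gridline z = 0; it meets the x-axis at x = 0 (among the integer gridlines); it meets the y-axis at y = 0 (among the integer gridlines).
(d) Assembling these constraints gives the stated polynomial.

2*x^2 + y^2 - 3*z^2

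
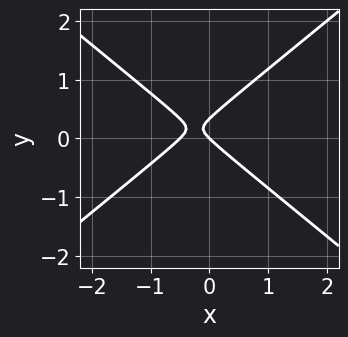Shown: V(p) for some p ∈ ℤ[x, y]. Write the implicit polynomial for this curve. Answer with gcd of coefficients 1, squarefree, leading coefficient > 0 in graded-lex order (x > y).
2*x^2 - 3*y^2 + x + y

Degree: a generic line meets the curve in up to 2 points, so deg p = 2.
From the axis intercepts and sections: one x-axis crossing is at x = 0; one y-axis crossing is at y = 0.
Putting this together gives p.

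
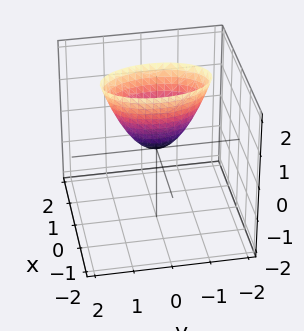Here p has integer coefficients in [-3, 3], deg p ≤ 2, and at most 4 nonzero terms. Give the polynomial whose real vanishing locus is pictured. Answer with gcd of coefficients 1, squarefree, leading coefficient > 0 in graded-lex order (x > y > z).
3*x^2 + y^2 - z

deg p = 2. A paraboloid; a quadric.
Symmetries: the x ↦ −x reflection is a symmetry, so x appears only in even powers; the y ↦ −y reflection is a symmetry, so y appears only in even powers.
From the visible intercepts: it meets the y-axis at y = 0 (among the integer gridlines); it meets the z-axis at z = 0 (among the integer gridlines); it crosses the x-axis at the gridline x = 0.
Solving for integer coefficients yields p as stated.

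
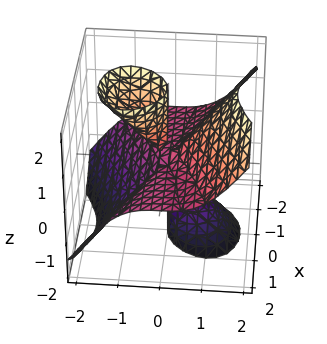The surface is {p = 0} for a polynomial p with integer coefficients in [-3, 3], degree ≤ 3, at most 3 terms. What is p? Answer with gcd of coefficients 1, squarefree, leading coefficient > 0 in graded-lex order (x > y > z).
(a) The picture has 2 separate pieces. They look like related sheets of one shape, so recover p as a whole.
(b) Degree: the shape is more complex than any degree-2 surface, so deg p = 3.
(c) From the axis intercepts and sections: every point of the x-axis in the box is on the surface; every point of the z-axis in the box is on the surface; it crosses the y-axis at the gridline y = 0.
(d) Assembling these constraints gives the stated polynomial.

3*x^2*z - 3*y^3 + 2*y*z^2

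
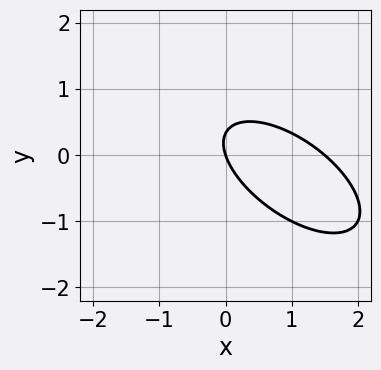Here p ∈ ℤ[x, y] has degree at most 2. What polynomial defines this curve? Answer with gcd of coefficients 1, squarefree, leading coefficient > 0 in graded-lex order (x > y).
(a) deg p = 2. The shape is more complex than any degree-1 curve.
(b) Checking where it meets the axes: one x-axis crossing is at x = 0; one y-axis crossing is at y = 0.
(c) Fitting integer coefficients to these (and the overall shape) gives p.

2*x^2 + 3*x*y + 3*y^2 - 3*x - y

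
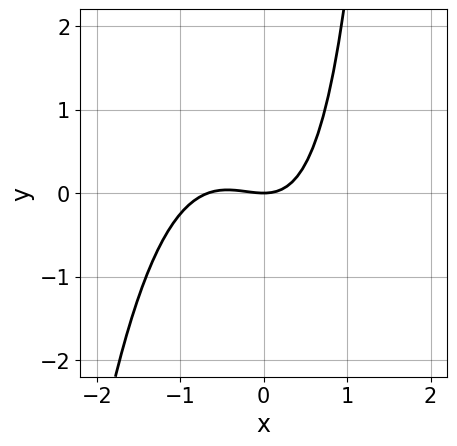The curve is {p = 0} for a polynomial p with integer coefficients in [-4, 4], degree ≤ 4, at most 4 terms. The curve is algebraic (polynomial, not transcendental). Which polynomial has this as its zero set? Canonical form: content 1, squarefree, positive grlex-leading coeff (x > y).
3*x^3 + 2*x^2 + x*y - 3*y

First, the degree is 3 — no degree-2 curve has this shape.
Then, reading off the gridlines: one y-axis crossing is at y = 0; one x-axis crossing is at x = 0.
Finally, the integer polynomial consistent with all of this is the stated p.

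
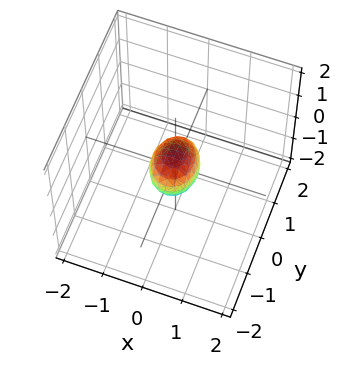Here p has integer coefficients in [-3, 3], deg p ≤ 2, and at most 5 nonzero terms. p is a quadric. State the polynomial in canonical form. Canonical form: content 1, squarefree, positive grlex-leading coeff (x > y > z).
(a) The degree is 2 — bounded and convex; a quadric.
(b) Symmetries: it's symmetric under x → −x, forcing even powers of x; it's symmetric under y → −y, forcing even powers of y; it's symmetric under z → −z, forcing even powers of z.
(c) Putting this together gives p.

3*x^2 + 2*y^2 + 2*z^2 - 1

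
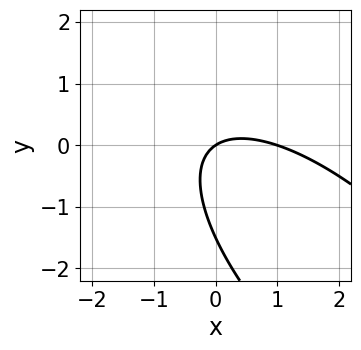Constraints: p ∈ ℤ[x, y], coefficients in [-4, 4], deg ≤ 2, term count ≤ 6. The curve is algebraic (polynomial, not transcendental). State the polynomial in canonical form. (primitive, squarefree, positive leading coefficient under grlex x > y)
2*x^2 + 3*x*y + 2*y^2 - 2*x + 3*y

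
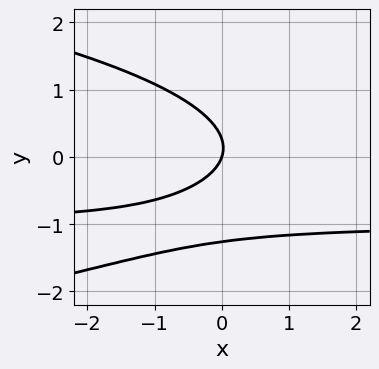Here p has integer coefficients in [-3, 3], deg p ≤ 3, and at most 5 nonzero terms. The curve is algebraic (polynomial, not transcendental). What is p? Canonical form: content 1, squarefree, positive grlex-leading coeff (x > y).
3*y^3 + 3*x*y + 3*y^2 + 3*x - y

deg p = 3. No degree-2 curve has this shape.
Reading off the gridlines: it crosses the y-axis at the gridline y = 0; it meets the x-axis at x = 0 (among the integer gridlines).
Assembling these constraints gives the stated polynomial.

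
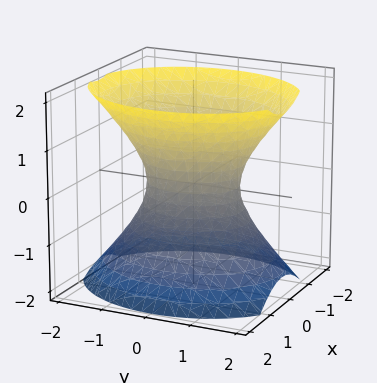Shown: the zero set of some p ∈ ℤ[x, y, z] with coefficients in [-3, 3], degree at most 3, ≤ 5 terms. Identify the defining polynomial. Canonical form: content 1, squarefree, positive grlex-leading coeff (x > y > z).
3*x^2 + 2*y^2 - 2*z^2 - 2

First, deg p = 2.
Next, symmetries: mirror symmetry x ↦ −x ⇒ only even powers of x; the y ↦ −y reflection is a symmetry, so y appears only in even powers; the z ↦ −z reflection is a symmetry, so z appears only in even powers.
Then, from the visible intercepts: the y-axis gridline crossings are at y ∈ {-1, 1}; no z-intercept at any integer in the box.
Finally, these observations pin down the coefficients.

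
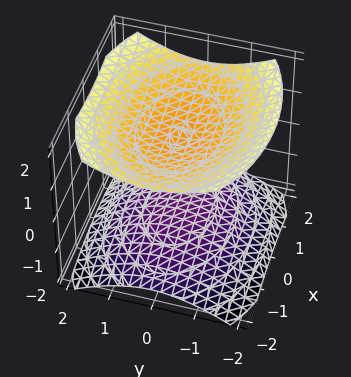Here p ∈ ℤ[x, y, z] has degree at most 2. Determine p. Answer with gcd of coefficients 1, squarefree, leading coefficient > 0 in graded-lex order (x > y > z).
x^2 + 2*y^2 - 3*z^2 + 3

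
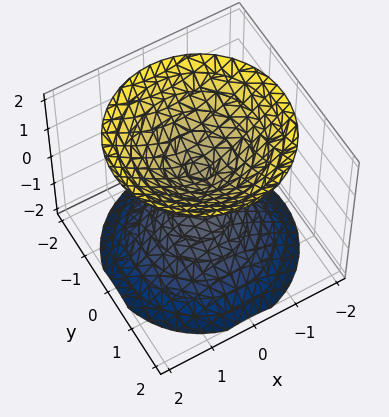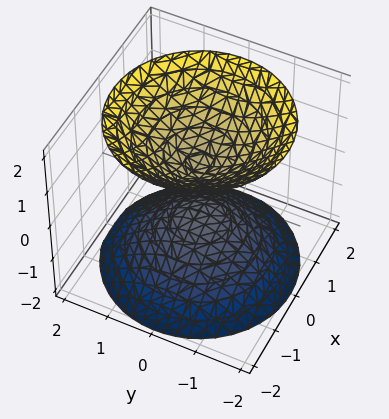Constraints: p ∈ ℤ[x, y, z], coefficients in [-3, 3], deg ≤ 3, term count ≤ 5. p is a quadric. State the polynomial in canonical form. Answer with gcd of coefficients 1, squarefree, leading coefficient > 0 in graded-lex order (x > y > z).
2*x^2 + 2*y^2 - 2*z^2 + 1

First, there are 2 components.
Then, the degree is 2 — two sheets facing apart; a quadric.
Then, symmetries: rotational symmetry about the z-axis ⇒ p depends on x, y only through x² + y²; mirror symmetry z ↦ −z ⇒ only even powers of z.
Next, from the visible intercepts: the surface avoids every integer x-axis point in the box; the surface avoids every integer y-axis point in the box.
Finally, fitting integer coefficients to these (and the overall shape) gives p.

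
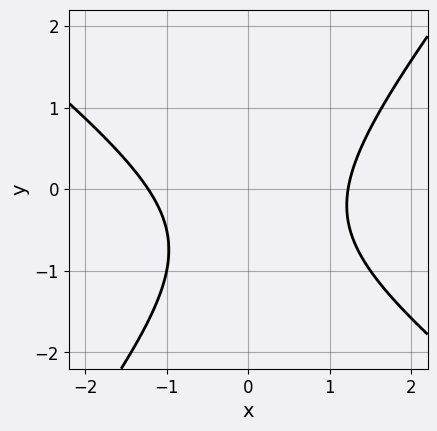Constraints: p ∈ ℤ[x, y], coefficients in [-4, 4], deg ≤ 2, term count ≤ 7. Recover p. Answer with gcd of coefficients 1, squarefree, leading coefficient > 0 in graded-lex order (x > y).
(a) deg p = 2. A generic line meets the curve in up to 2 points.
(b) Against the integer gridlines: it misses every integer gridline on the y-axis.
(c) Fitting integer coefficients to these (and the overall shape) gives p.

2*x^2 + x*y - 2*y^2 - 2*y - 3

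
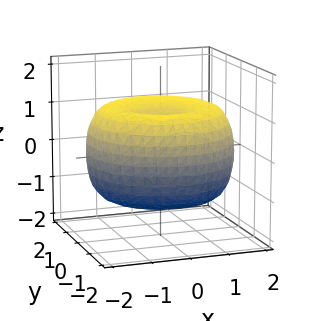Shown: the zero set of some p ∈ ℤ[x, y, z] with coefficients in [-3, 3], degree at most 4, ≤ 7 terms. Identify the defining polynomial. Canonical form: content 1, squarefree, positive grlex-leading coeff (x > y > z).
x^4 + 2*x^2*y^2 + y^4 - 3*x^2 - 3*y^2 + 3*z^2 - 2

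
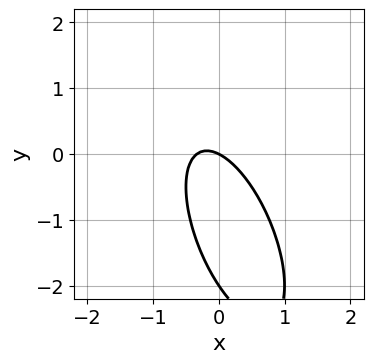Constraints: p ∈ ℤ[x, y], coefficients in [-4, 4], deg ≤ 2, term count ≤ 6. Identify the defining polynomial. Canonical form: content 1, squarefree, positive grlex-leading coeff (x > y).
3*x^2 + 2*x*y + y^2 + x + 2*y

1. deg p = 2.
2. Checking where it meets the axes: one x-axis crossing is at x = 0; the y-axis gridline crossings are at y ∈ {-2, 0}.
3. Assembling these constraints gives the stated polynomial.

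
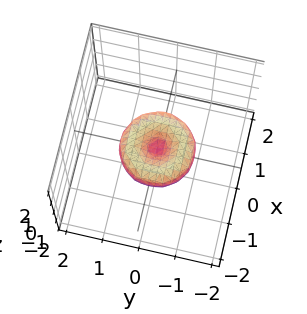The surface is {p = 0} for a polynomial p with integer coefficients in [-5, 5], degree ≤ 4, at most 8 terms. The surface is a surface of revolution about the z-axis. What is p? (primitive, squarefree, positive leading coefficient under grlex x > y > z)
2*x^4 + 4*x^2*y^2 + 2*y^4 - 2*x^2 - 2*y^2 + 3*z^2

First, degree: a generic line meets the surface in up to 4 points, so deg p = 4.
Next, symmetries: the surface is invariant under rotation about z: p = q(x² + y², z).
Next, observable constraints: a circular section at z = 0 has radius exactly 1; among the integer gridlines, it crosses the y-axis at y ∈ {-1, 0, 1}; among the integer gridlines, it crosses the x-axis at x ∈ {-1, 0, 1}.
Finally, putting this together gives p.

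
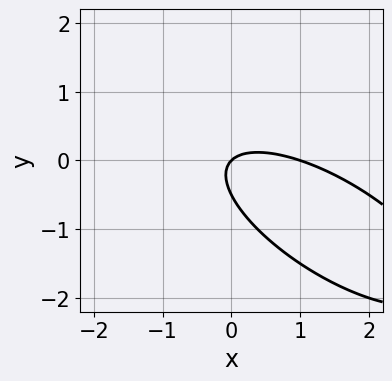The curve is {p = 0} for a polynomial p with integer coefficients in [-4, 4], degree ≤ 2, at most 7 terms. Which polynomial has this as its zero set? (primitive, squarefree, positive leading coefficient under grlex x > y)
x^2 + 2*x*y + 2*y^2 - x + y

1. Degree: a generic line meets the curve in up to 2 points, so deg p = 2.
2. From the axis intercepts and sections: the x-axis gridline crossings are at x ∈ {0, 1}; it crosses the y-axis at the gridline y = 0.
3. Together with the visible shape, these determine p as stated.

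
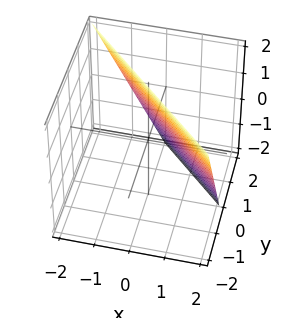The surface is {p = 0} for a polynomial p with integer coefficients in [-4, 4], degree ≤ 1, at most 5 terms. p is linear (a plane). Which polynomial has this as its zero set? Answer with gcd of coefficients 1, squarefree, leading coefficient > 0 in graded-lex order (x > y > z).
2*x + 2*y + z - 2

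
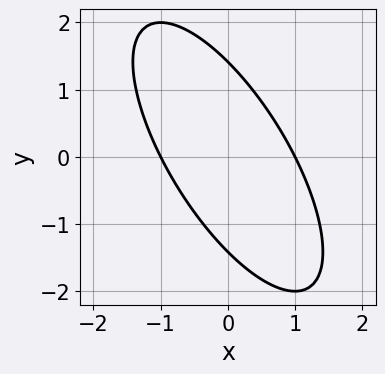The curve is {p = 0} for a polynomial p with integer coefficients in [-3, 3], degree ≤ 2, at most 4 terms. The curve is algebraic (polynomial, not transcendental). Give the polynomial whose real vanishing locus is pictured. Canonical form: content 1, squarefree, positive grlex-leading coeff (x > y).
2*x^2 + 2*x*y + y^2 - 2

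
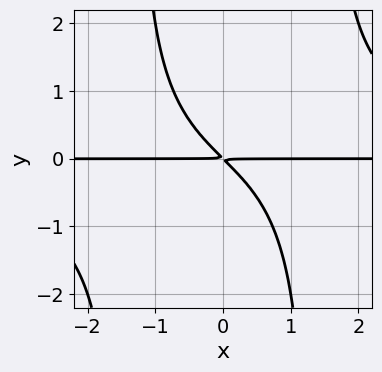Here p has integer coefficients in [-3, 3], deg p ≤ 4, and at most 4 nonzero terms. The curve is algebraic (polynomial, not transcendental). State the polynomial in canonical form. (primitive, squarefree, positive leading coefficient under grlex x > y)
1. deg p = 4. A generic line meets the curve in up to 4 points.
2. Against the integer gridlines: the visible x-axis segment lies entirely on the curve.
3. Fitting integer coefficients to these (and the overall shape) gives p.

x^2*y^2 - 2*x*y - 2*y^2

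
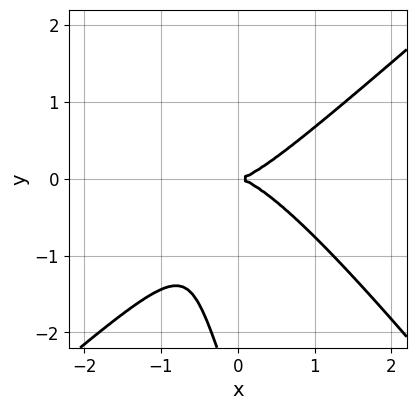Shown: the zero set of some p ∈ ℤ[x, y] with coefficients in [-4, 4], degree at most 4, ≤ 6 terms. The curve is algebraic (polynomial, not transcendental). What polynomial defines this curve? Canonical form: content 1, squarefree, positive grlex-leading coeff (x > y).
3*x^3 - 3*x*y^2 - y^3 - 3*y^2

The degree is 3 — no degree-2 curve has this shape.
Reading off the gridlines: it crosses the y-axis at the gridline y = 0; one x-axis crossing is at x = 0.
Together with the visible shape, these determine p as stated.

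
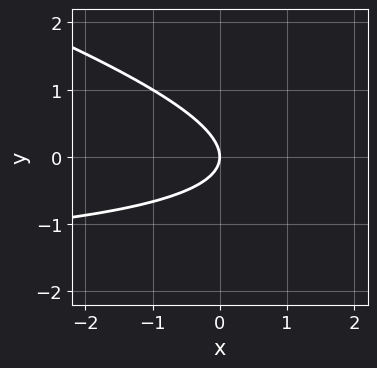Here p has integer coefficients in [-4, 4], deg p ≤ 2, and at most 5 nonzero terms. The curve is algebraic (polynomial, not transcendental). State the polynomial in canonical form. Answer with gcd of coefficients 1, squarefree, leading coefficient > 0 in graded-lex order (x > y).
x*y + 3*y^2 + 2*x

First, degree: the shape is more complex than any degree-1 curve, so deg p = 2.
Next, against the integer gridlines: it crosses the x-axis at the gridline x = 0; one y-axis crossing is at y = 0.
Finally, the integer polynomial consistent with all of this is the stated p.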